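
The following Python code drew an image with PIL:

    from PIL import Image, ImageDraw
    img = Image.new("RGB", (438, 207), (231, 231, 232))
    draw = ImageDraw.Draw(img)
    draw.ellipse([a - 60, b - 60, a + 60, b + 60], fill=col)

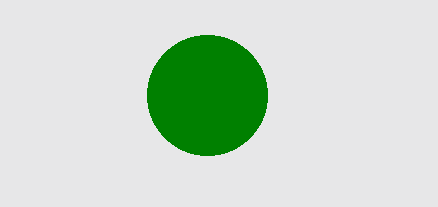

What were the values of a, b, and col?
a = 207
b = 95
col = 'green'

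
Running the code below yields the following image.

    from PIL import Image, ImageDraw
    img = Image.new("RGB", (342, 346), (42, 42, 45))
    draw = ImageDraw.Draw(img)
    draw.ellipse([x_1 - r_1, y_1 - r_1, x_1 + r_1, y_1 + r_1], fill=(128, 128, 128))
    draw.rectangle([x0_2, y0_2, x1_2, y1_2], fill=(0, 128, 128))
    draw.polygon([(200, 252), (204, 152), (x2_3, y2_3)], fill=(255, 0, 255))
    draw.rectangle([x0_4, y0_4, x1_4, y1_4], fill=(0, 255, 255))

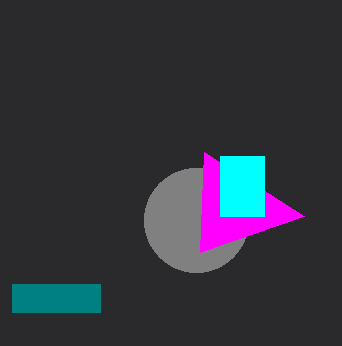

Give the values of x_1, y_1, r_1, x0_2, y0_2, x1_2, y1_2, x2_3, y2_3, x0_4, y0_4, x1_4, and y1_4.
x_1 = 196, y_1 = 220, r_1 = 52, x0_2 = 12, y0_2 = 284, x1_2 = 100, y1_2 = 312, x2_3 = 304, y2_3 = 216, x0_4 = 220, y0_4 = 156, x1_4 = 264, y1_4 = 216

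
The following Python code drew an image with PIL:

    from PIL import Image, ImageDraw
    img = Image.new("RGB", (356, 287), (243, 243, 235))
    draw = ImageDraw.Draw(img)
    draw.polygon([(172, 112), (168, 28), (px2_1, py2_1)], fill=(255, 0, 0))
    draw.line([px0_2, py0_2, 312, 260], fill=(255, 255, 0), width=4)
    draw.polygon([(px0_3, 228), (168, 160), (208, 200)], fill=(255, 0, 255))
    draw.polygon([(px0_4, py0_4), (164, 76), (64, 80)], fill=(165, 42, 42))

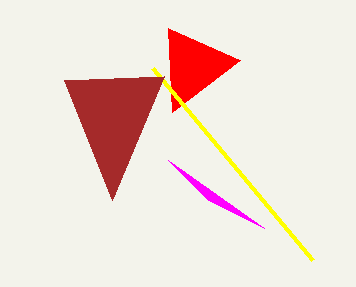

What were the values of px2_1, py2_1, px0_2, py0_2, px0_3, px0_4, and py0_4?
px2_1 = 240, py2_1 = 60, px0_2 = 152, py0_2 = 68, px0_3 = 264, px0_4 = 112, py0_4 = 200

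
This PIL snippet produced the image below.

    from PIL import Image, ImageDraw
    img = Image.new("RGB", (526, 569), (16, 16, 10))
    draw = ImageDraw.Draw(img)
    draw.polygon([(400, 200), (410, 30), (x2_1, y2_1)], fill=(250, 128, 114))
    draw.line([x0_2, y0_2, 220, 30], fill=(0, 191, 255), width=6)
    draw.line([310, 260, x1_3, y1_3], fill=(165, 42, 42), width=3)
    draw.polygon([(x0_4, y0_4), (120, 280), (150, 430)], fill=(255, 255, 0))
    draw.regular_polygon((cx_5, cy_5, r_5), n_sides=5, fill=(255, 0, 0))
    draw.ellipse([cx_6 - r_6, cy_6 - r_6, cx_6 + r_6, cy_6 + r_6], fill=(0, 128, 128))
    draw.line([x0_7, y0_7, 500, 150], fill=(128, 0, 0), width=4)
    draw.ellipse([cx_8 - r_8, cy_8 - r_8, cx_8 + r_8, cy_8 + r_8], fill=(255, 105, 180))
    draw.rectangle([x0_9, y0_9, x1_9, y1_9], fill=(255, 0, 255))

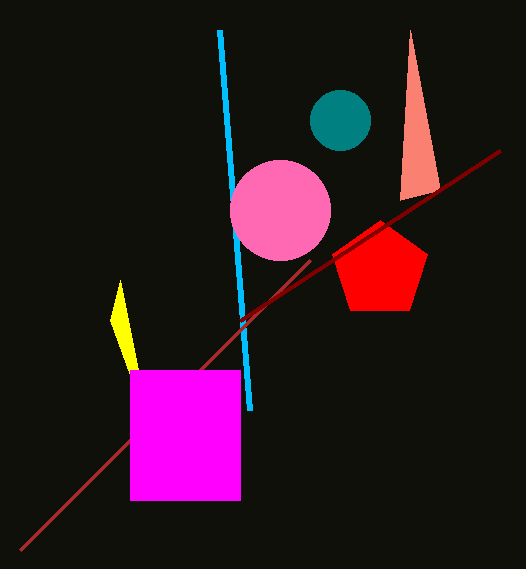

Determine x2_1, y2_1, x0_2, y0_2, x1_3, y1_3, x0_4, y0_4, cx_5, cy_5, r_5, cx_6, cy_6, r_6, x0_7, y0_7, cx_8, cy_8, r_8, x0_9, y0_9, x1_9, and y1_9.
x2_1 = 440, y2_1 = 190, x0_2 = 250, y0_2 = 410, x1_3 = 20, y1_3 = 550, x0_4 = 110, y0_4 = 320, cx_5 = 380, cy_5 = 270, r_5 = 50, cx_6 = 340, cy_6 = 120, r_6 = 30, x0_7 = 240, y0_7 = 320, cx_8 = 280, cy_8 = 210, r_8 = 50, x0_9 = 130, y0_9 = 370, x1_9 = 240, y1_9 = 500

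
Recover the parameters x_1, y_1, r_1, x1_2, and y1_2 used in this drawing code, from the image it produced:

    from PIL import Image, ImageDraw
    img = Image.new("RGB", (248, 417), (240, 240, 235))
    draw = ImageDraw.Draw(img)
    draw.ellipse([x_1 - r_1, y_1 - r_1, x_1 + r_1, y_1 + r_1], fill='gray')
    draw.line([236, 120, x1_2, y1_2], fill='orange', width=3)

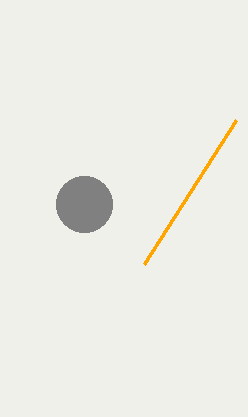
x_1 = 84, y_1 = 204, r_1 = 28, x1_2 = 144, y1_2 = 264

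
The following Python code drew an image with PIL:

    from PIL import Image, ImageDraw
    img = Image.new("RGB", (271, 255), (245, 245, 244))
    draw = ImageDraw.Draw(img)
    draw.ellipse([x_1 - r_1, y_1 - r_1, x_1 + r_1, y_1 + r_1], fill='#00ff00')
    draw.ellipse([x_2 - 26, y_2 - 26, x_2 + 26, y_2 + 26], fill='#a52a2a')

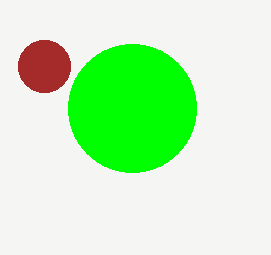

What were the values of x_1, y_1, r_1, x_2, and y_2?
x_1 = 132; y_1 = 108; r_1 = 64; x_2 = 44; y_2 = 66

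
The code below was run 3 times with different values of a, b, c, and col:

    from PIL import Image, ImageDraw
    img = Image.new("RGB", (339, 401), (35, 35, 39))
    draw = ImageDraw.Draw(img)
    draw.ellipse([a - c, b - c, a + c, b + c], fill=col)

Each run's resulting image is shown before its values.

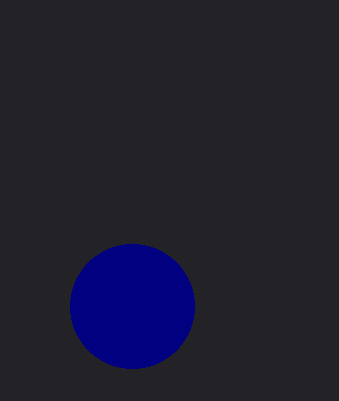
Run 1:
a = 132, b = 306, c = 62, col = 'navy'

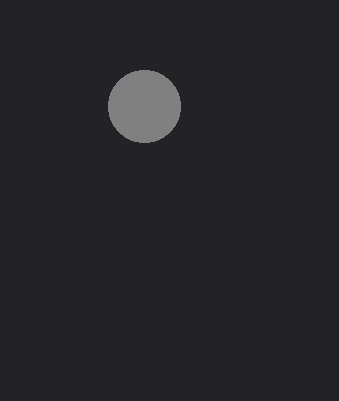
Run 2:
a = 144; b = 106; c = 36; col = 'gray'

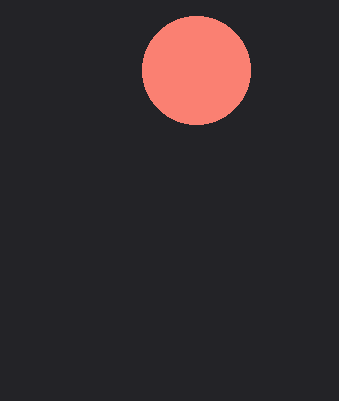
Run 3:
a = 196, b = 70, c = 54, col = 'salmon'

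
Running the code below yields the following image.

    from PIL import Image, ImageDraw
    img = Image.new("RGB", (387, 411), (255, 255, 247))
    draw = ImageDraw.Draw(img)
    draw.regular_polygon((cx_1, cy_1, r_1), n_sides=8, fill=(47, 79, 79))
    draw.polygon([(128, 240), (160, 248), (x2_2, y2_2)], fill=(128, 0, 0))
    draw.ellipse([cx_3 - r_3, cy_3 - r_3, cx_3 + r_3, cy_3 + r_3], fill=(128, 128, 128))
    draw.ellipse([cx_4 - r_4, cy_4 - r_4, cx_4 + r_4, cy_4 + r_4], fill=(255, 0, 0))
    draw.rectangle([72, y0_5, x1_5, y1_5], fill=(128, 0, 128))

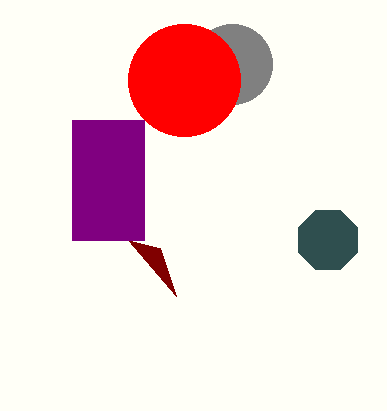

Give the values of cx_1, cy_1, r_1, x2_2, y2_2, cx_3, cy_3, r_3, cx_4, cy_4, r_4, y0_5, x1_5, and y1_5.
cx_1 = 328
cy_1 = 240
r_1 = 32
x2_2 = 176
y2_2 = 296
cx_3 = 232
cy_3 = 64
r_3 = 40
cx_4 = 184
cy_4 = 80
r_4 = 56
y0_5 = 120
x1_5 = 144
y1_5 = 240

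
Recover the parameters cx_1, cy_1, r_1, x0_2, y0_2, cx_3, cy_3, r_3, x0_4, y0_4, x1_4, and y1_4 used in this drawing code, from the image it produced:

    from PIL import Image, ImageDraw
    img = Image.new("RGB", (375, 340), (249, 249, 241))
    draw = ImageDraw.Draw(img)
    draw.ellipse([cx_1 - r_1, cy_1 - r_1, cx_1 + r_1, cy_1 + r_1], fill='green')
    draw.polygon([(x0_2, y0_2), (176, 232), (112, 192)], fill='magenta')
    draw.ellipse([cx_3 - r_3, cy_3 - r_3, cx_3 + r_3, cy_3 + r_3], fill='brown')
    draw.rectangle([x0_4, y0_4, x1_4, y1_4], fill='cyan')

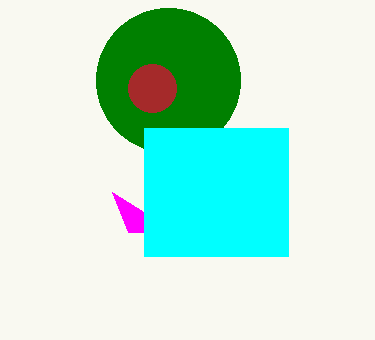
cx_1 = 168; cy_1 = 80; r_1 = 72; x0_2 = 128; y0_2 = 232; cx_3 = 152; cy_3 = 88; r_3 = 24; x0_4 = 144; y0_4 = 128; x1_4 = 288; y1_4 = 256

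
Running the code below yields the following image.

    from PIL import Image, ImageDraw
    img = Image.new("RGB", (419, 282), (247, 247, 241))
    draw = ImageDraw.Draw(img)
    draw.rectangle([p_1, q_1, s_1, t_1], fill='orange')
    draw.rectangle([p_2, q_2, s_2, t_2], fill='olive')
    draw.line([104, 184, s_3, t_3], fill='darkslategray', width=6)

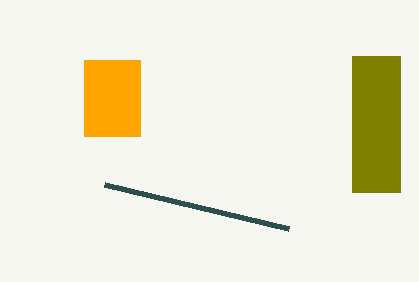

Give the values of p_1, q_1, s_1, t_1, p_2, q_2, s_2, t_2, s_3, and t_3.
p_1 = 84; q_1 = 60; s_1 = 140; t_1 = 136; p_2 = 352; q_2 = 56; s_2 = 400; t_2 = 192; s_3 = 288; t_3 = 228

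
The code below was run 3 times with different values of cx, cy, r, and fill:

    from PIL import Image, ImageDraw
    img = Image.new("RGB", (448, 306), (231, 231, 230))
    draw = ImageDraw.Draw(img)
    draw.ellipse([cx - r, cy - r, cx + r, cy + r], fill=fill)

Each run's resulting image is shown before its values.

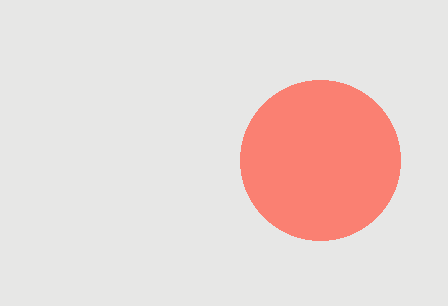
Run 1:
cx = 320, cy = 160, r = 80, fill = 'salmon'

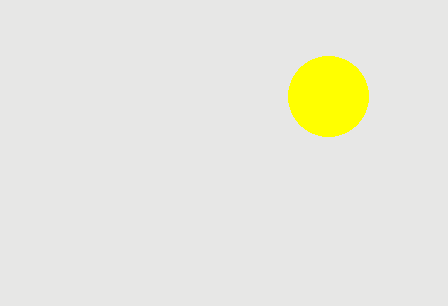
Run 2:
cx = 328
cy = 96
r = 40
fill = 'yellow'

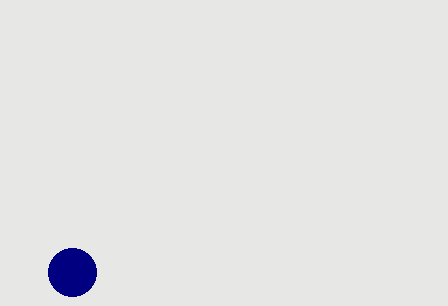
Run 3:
cx = 72; cy = 272; r = 24; fill = 'navy'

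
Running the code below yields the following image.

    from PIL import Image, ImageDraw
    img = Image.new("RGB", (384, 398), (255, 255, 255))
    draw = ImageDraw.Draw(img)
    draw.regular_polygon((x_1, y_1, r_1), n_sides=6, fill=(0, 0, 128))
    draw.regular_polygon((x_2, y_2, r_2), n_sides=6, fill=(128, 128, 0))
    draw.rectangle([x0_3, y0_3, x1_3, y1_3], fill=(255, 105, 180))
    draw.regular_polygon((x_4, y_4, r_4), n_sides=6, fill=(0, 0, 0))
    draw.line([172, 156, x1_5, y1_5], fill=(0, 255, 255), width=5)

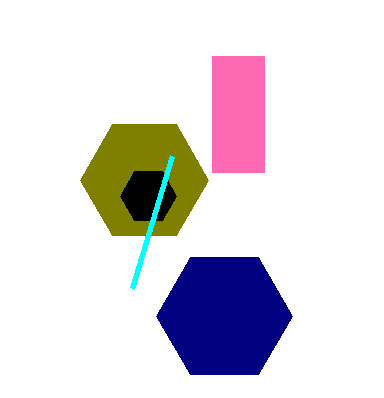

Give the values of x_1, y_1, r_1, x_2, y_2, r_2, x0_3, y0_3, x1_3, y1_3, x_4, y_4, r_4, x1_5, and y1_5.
x_1 = 224; y_1 = 316; r_1 = 68; x_2 = 144; y_2 = 180; r_2 = 64; x0_3 = 212; y0_3 = 56; x1_3 = 264; y1_3 = 172; x_4 = 148; y_4 = 196; r_4 = 28; x1_5 = 132; y1_5 = 288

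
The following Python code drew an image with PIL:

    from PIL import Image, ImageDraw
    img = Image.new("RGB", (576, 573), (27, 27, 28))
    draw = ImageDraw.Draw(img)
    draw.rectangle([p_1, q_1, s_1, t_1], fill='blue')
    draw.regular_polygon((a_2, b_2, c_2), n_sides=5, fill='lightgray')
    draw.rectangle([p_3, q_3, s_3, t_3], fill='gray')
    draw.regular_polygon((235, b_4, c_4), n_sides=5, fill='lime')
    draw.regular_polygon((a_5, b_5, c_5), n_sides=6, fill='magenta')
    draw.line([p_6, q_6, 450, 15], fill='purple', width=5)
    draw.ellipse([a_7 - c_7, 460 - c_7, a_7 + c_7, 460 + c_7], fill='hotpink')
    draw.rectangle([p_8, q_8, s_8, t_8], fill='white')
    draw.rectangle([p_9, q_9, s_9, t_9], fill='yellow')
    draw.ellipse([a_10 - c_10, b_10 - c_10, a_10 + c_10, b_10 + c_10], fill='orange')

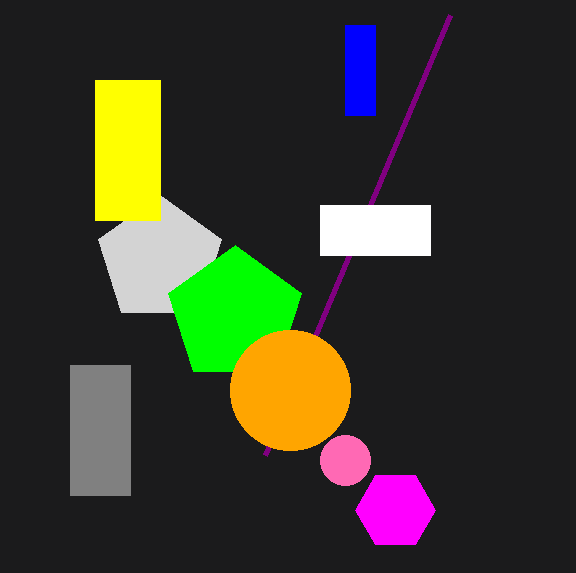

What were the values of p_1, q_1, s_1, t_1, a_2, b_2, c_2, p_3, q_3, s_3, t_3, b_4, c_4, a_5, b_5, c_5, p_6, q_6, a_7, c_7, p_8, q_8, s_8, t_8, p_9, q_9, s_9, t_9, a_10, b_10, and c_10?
p_1 = 345; q_1 = 25; s_1 = 375; t_1 = 115; a_2 = 160; b_2 = 260; c_2 = 65; p_3 = 70; q_3 = 365; s_3 = 130; t_3 = 495; b_4 = 315; c_4 = 70; a_5 = 395; b_5 = 510; c_5 = 40; p_6 = 265; q_6 = 455; a_7 = 345; c_7 = 25; p_8 = 320; q_8 = 205; s_8 = 430; t_8 = 255; p_9 = 95; q_9 = 80; s_9 = 160; t_9 = 220; a_10 = 290; b_10 = 390; c_10 = 60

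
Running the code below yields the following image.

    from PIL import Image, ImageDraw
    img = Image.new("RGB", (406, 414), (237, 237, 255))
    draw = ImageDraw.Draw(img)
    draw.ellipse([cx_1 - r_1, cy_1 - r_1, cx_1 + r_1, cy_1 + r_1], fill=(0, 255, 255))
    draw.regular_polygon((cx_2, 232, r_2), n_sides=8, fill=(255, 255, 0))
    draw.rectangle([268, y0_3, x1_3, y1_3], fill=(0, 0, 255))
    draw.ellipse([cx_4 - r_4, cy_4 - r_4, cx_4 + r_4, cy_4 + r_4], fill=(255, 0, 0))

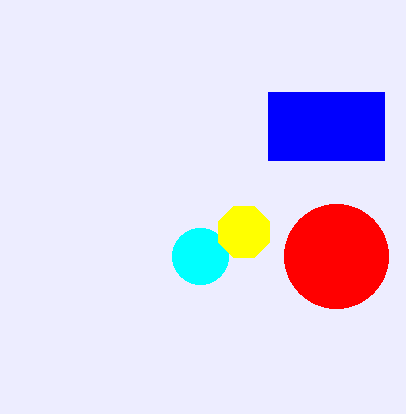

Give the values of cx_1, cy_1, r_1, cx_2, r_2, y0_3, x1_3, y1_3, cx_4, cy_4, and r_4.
cx_1 = 200
cy_1 = 256
r_1 = 28
cx_2 = 244
r_2 = 28
y0_3 = 92
x1_3 = 384
y1_3 = 160
cx_4 = 336
cy_4 = 256
r_4 = 52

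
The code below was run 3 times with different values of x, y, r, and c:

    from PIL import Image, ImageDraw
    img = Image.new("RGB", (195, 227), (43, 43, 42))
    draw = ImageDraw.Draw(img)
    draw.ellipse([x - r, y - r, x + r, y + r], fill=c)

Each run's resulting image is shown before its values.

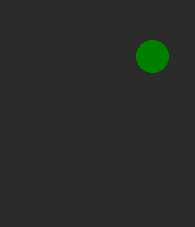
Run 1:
x = 152, y = 56, r = 16, c = 'green'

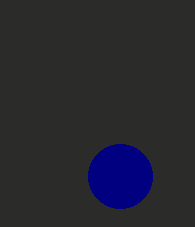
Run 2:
x = 120, y = 176, r = 32, c = 'navy'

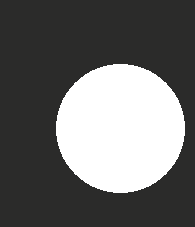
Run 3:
x = 120; y = 128; r = 64; c = 'white'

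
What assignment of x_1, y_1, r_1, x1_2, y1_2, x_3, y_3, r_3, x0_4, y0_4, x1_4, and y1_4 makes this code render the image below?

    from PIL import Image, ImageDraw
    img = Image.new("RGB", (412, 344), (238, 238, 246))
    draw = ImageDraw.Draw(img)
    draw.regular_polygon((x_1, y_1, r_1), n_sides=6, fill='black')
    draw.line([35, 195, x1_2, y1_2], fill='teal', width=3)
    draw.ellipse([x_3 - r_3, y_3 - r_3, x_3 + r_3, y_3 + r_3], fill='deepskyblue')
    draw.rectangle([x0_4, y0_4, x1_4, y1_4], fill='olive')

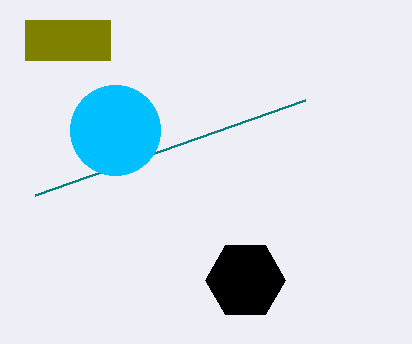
x_1 = 245
y_1 = 280
r_1 = 40
x1_2 = 305
y1_2 = 100
x_3 = 115
y_3 = 130
r_3 = 45
x0_4 = 25
y0_4 = 20
x1_4 = 110
y1_4 = 60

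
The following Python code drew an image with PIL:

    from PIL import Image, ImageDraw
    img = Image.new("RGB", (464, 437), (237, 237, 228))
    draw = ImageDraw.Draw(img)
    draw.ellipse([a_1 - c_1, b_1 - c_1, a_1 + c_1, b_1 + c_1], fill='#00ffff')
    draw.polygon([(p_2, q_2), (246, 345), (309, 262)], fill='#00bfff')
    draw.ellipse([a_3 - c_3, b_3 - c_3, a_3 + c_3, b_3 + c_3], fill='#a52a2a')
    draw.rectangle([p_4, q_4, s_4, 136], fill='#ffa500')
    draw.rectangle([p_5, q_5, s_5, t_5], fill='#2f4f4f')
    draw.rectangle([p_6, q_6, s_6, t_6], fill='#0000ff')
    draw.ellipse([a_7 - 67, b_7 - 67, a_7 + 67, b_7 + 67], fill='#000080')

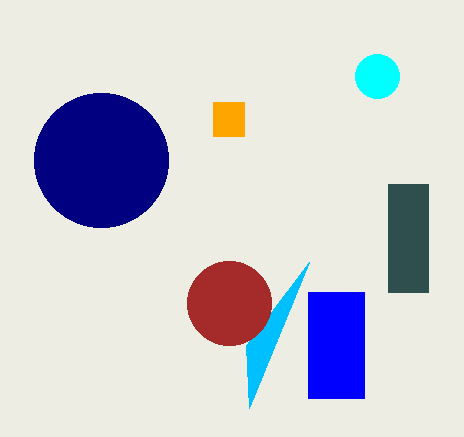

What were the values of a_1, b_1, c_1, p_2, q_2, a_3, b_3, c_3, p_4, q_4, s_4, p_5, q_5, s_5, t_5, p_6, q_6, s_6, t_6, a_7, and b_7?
a_1 = 377, b_1 = 76, c_1 = 22, p_2 = 249, q_2 = 408, a_3 = 229, b_3 = 303, c_3 = 42, p_4 = 213, q_4 = 102, s_4 = 244, p_5 = 388, q_5 = 184, s_5 = 428, t_5 = 292, p_6 = 308, q_6 = 292, s_6 = 364, t_6 = 398, a_7 = 101, b_7 = 160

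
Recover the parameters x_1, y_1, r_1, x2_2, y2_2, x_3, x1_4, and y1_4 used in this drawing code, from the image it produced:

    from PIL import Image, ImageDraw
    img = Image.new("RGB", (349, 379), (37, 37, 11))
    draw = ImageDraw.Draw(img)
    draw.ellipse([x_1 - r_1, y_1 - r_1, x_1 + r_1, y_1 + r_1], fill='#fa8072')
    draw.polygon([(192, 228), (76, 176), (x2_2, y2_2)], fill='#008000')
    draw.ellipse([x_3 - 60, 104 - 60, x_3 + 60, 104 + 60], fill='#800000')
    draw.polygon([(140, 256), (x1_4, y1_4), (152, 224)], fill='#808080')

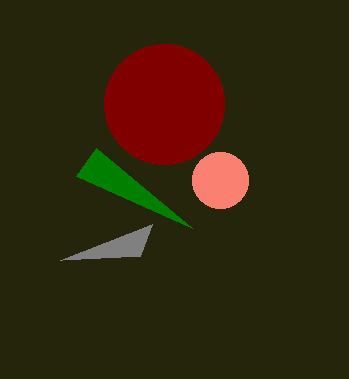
x_1 = 220
y_1 = 180
r_1 = 28
x2_2 = 96
y2_2 = 148
x_3 = 164
x1_4 = 60
y1_4 = 260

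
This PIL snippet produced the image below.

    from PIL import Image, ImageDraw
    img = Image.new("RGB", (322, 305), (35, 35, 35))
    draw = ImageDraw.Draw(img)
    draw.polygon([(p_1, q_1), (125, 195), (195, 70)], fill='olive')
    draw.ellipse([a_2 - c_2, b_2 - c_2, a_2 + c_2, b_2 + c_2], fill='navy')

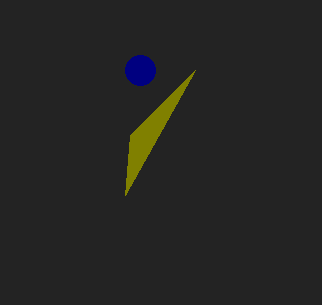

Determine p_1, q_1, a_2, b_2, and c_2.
p_1 = 130; q_1 = 135; a_2 = 140; b_2 = 70; c_2 = 15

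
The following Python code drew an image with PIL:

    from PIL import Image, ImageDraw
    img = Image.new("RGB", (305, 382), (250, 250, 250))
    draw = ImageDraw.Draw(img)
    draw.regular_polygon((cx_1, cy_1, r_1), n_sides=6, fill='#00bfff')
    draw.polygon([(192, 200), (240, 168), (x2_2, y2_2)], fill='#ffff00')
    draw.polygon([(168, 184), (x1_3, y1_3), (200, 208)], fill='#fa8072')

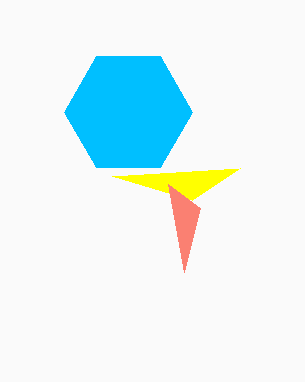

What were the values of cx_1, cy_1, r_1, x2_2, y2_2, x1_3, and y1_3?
cx_1 = 128, cy_1 = 112, r_1 = 64, x2_2 = 112, y2_2 = 176, x1_3 = 184, y1_3 = 272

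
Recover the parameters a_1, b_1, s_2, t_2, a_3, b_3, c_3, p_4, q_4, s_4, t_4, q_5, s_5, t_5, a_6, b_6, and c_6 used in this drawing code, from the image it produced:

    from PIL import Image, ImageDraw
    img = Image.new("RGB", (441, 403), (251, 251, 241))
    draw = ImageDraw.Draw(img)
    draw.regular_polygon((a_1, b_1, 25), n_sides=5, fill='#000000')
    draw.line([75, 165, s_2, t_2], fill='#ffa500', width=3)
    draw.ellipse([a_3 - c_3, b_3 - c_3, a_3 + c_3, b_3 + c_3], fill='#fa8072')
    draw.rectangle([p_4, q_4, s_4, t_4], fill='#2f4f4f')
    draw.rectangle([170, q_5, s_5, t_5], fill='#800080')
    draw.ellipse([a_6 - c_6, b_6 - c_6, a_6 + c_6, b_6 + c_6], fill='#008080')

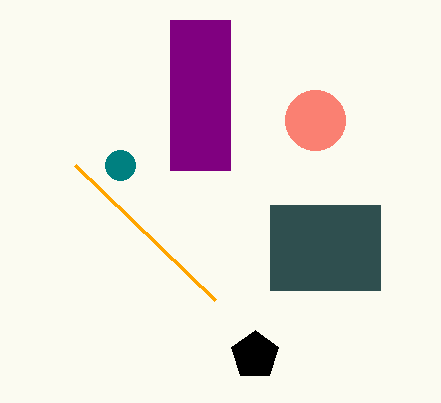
a_1 = 255; b_1 = 355; s_2 = 215; t_2 = 300; a_3 = 315; b_3 = 120; c_3 = 30; p_4 = 270; q_4 = 205; s_4 = 380; t_4 = 290; q_5 = 20; s_5 = 230; t_5 = 170; a_6 = 120; b_6 = 165; c_6 = 15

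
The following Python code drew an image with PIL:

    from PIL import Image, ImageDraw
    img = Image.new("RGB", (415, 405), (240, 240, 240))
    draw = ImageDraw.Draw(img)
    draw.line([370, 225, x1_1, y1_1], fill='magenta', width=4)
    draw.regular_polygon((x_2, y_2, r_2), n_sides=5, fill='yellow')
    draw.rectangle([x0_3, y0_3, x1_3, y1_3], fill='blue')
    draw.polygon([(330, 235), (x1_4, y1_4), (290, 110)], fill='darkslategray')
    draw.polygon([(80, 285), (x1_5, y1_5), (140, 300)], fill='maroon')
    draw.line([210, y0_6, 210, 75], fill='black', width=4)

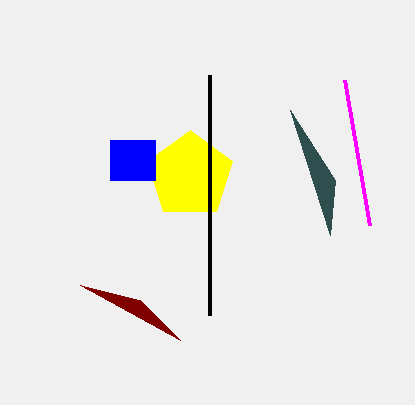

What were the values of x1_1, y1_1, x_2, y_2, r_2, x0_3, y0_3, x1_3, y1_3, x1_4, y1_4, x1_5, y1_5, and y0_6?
x1_1 = 345
y1_1 = 80
x_2 = 190
y_2 = 175
r_2 = 45
x0_3 = 110
y0_3 = 140
x1_3 = 155
y1_3 = 180
x1_4 = 335
y1_4 = 180
x1_5 = 180
y1_5 = 340
y0_6 = 315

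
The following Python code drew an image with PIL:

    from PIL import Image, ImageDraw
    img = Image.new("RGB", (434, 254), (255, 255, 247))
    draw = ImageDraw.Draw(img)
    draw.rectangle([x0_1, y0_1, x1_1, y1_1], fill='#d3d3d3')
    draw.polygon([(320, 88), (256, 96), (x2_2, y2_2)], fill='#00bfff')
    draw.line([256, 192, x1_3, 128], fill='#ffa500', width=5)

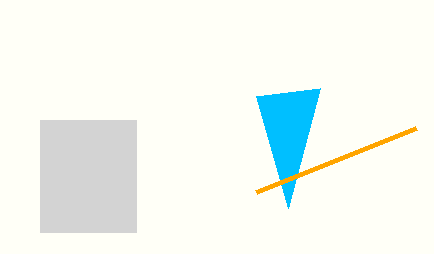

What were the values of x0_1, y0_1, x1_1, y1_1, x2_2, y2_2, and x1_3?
x0_1 = 40
y0_1 = 120
x1_1 = 136
y1_1 = 232
x2_2 = 288
y2_2 = 208
x1_3 = 416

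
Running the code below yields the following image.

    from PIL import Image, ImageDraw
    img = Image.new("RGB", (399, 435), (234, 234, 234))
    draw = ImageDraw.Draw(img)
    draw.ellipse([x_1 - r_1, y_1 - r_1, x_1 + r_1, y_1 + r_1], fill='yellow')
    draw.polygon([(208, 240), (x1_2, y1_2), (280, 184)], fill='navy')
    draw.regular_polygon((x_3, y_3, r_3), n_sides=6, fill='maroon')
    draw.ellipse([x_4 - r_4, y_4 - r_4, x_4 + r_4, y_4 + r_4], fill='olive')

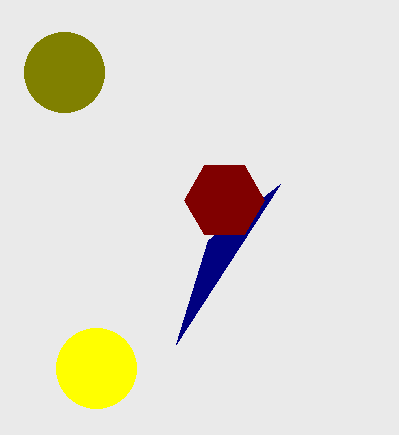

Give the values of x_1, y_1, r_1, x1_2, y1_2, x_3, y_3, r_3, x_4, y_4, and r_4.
x_1 = 96, y_1 = 368, r_1 = 40, x1_2 = 176, y1_2 = 344, x_3 = 224, y_3 = 200, r_3 = 40, x_4 = 64, y_4 = 72, r_4 = 40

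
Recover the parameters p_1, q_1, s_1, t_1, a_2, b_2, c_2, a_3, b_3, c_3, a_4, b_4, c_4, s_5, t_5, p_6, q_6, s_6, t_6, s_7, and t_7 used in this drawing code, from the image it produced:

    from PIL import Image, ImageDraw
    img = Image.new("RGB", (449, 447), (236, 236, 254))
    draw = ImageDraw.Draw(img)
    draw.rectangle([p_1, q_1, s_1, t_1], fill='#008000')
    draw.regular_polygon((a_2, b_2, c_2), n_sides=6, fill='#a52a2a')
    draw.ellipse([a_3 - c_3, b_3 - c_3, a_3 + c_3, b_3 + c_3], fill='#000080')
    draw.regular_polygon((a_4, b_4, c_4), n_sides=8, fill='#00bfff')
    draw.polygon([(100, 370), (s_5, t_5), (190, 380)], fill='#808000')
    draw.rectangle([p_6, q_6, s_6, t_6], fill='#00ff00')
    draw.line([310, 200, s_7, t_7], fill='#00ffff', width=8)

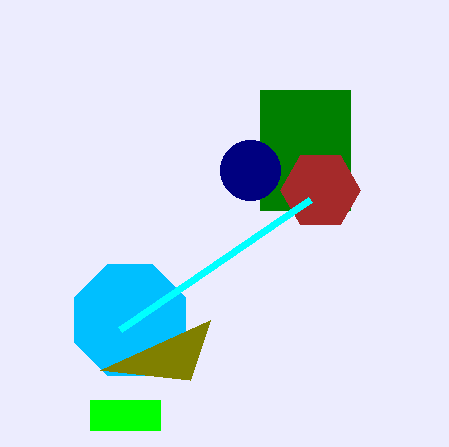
p_1 = 260; q_1 = 90; s_1 = 350; t_1 = 210; a_2 = 320; b_2 = 190; c_2 = 40; a_3 = 250; b_3 = 170; c_3 = 30; a_4 = 130; b_4 = 320; c_4 = 60; s_5 = 210; t_5 = 320; p_6 = 90; q_6 = 400; s_6 = 160; t_6 = 430; s_7 = 120; t_7 = 330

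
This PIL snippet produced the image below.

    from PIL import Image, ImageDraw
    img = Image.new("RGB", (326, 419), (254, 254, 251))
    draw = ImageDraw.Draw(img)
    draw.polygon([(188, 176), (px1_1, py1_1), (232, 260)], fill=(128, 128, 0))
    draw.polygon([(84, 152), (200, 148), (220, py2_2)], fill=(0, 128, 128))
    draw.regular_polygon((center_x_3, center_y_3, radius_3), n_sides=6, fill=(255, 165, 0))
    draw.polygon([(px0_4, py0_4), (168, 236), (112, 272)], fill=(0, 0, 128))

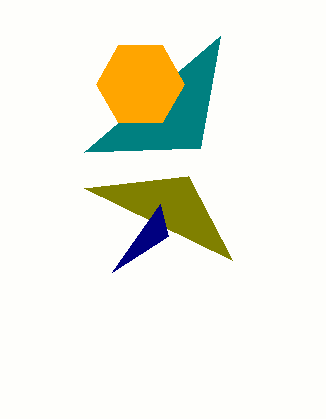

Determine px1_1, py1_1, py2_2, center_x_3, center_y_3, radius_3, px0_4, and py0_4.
px1_1 = 84; py1_1 = 188; py2_2 = 36; center_x_3 = 140; center_y_3 = 84; radius_3 = 44; px0_4 = 160; py0_4 = 204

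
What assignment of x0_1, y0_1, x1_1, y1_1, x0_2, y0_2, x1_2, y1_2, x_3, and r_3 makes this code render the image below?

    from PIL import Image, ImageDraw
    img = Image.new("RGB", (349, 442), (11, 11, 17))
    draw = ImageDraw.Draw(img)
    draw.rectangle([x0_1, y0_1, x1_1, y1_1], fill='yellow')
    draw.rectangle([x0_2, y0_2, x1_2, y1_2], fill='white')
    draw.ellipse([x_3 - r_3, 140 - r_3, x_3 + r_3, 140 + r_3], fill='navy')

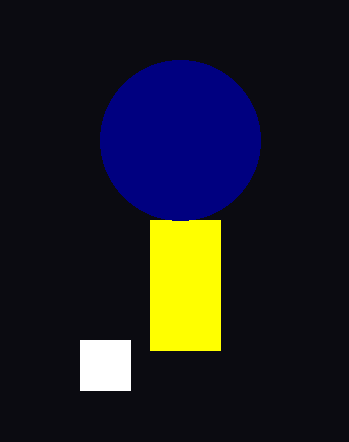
x0_1 = 150
y0_1 = 220
x1_1 = 220
y1_1 = 350
x0_2 = 80
y0_2 = 340
x1_2 = 130
y1_2 = 390
x_3 = 180
r_3 = 80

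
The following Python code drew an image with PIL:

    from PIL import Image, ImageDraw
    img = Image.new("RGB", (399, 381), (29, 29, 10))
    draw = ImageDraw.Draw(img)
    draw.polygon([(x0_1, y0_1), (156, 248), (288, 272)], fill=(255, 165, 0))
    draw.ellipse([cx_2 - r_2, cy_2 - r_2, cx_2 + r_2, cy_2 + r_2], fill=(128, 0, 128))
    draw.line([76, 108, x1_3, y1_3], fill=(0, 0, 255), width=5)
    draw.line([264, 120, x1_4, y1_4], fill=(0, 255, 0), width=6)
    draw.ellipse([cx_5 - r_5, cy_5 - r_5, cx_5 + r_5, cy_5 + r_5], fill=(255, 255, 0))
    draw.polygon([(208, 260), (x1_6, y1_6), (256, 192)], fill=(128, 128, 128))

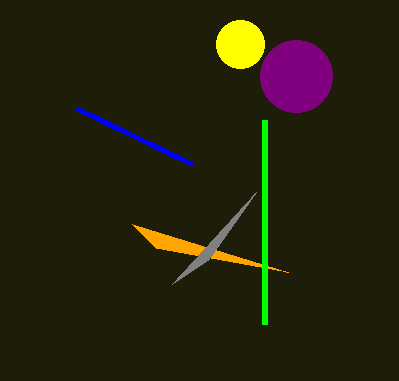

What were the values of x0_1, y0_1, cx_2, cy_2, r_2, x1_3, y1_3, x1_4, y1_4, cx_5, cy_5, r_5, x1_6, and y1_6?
x0_1 = 132, y0_1 = 224, cx_2 = 296, cy_2 = 76, r_2 = 36, x1_3 = 192, y1_3 = 164, x1_4 = 264, y1_4 = 324, cx_5 = 240, cy_5 = 44, r_5 = 24, x1_6 = 172, y1_6 = 284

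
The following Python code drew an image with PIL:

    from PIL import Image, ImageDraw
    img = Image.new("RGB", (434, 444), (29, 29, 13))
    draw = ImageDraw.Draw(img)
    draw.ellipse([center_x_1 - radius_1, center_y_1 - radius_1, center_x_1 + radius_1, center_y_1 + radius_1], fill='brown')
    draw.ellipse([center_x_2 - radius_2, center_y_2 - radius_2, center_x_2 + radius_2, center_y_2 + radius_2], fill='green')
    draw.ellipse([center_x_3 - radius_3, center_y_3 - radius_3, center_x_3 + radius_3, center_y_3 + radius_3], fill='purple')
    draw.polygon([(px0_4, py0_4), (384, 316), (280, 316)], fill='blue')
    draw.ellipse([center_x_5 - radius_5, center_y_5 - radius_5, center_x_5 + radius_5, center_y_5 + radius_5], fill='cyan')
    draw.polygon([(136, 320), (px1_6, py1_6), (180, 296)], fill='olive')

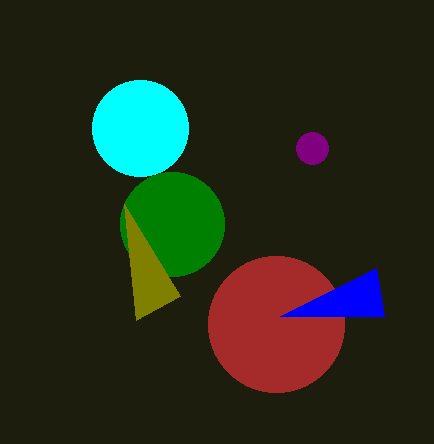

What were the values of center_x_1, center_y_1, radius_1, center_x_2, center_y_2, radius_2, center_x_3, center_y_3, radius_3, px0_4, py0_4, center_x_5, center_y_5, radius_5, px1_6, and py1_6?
center_x_1 = 276, center_y_1 = 324, radius_1 = 68, center_x_2 = 172, center_y_2 = 224, radius_2 = 52, center_x_3 = 312, center_y_3 = 148, radius_3 = 16, px0_4 = 376, py0_4 = 268, center_x_5 = 140, center_y_5 = 128, radius_5 = 48, px1_6 = 124, py1_6 = 204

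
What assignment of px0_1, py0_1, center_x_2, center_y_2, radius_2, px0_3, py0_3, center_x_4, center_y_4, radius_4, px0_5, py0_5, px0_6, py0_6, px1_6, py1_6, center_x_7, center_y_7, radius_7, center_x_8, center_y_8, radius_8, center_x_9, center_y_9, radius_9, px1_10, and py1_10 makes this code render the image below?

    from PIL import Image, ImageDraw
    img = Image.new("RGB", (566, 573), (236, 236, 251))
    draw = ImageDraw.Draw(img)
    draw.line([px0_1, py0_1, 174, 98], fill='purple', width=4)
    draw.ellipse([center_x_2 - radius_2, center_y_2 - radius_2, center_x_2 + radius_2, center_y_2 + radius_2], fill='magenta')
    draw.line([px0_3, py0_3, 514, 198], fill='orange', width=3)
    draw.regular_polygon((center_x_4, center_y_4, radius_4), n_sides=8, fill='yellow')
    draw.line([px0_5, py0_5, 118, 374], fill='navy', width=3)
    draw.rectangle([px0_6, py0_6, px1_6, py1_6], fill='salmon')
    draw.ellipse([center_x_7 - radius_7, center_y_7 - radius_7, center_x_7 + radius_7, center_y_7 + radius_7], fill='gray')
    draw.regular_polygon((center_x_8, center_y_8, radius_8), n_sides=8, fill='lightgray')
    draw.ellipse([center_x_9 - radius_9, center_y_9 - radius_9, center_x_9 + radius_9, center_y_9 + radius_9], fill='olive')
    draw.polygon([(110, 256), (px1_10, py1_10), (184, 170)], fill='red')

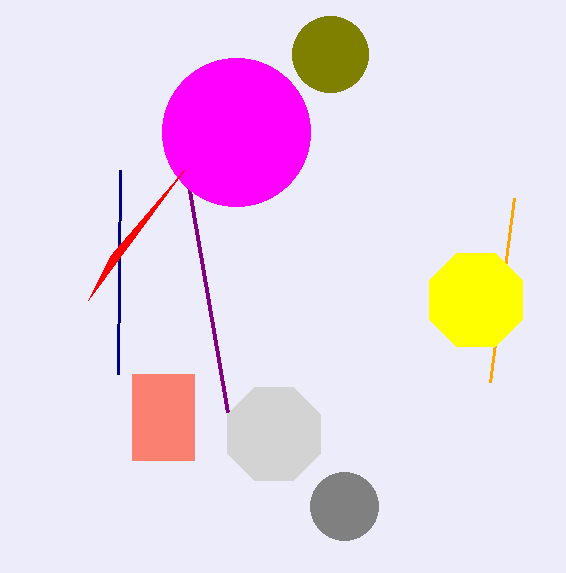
px0_1 = 228, py0_1 = 412, center_x_2 = 236, center_y_2 = 132, radius_2 = 74, px0_3 = 490, py0_3 = 382, center_x_4 = 476, center_y_4 = 300, radius_4 = 50, px0_5 = 120, py0_5 = 170, px0_6 = 132, py0_6 = 374, px1_6 = 194, py1_6 = 460, center_x_7 = 344, center_y_7 = 506, radius_7 = 34, center_x_8 = 274, center_y_8 = 434, radius_8 = 50, center_x_9 = 330, center_y_9 = 54, radius_9 = 38, px1_10 = 88, py1_10 = 300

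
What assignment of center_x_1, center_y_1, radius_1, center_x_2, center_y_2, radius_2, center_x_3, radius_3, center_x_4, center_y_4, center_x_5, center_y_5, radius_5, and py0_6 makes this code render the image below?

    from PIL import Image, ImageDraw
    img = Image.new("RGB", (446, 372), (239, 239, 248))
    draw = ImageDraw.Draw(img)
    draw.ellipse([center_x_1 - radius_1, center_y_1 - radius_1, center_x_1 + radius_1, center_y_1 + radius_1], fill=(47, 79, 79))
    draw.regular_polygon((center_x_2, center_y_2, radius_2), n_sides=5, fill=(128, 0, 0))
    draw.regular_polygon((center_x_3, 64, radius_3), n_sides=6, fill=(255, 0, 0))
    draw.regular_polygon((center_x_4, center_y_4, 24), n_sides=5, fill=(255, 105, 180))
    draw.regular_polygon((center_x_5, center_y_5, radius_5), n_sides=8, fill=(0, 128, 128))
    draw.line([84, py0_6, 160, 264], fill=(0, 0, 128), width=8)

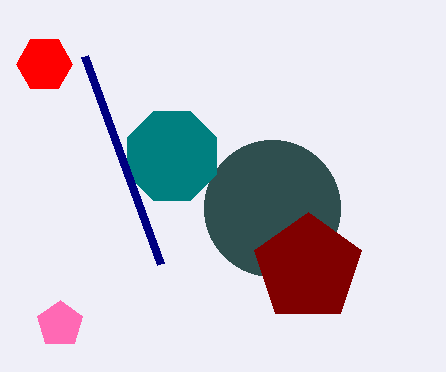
center_x_1 = 272, center_y_1 = 208, radius_1 = 68, center_x_2 = 308, center_y_2 = 268, radius_2 = 56, center_x_3 = 44, radius_3 = 28, center_x_4 = 60, center_y_4 = 324, center_x_5 = 172, center_y_5 = 156, radius_5 = 48, py0_6 = 56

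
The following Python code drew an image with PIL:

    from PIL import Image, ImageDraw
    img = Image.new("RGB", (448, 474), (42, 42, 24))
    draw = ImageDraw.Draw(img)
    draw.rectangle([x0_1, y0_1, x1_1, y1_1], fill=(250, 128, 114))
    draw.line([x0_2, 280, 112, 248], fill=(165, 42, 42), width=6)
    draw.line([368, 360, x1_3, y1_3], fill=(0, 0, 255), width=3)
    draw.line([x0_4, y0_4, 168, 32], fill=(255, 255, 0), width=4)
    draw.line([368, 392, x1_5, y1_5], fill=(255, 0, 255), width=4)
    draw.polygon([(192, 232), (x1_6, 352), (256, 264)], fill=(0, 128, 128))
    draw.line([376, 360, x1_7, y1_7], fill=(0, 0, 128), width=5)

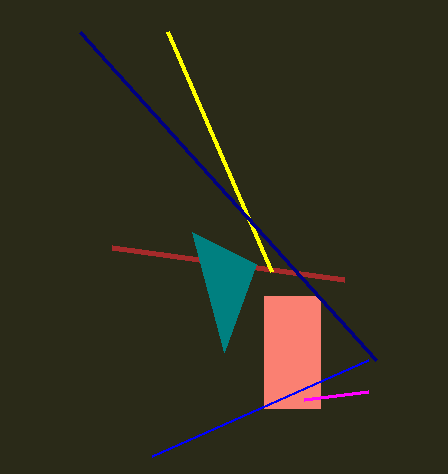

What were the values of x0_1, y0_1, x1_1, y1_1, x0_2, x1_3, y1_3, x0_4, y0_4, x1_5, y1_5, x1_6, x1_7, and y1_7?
x0_1 = 264, y0_1 = 296, x1_1 = 320, y1_1 = 408, x0_2 = 344, x1_3 = 152, y1_3 = 456, x0_4 = 272, y0_4 = 272, x1_5 = 304, y1_5 = 400, x1_6 = 224, x1_7 = 80, y1_7 = 32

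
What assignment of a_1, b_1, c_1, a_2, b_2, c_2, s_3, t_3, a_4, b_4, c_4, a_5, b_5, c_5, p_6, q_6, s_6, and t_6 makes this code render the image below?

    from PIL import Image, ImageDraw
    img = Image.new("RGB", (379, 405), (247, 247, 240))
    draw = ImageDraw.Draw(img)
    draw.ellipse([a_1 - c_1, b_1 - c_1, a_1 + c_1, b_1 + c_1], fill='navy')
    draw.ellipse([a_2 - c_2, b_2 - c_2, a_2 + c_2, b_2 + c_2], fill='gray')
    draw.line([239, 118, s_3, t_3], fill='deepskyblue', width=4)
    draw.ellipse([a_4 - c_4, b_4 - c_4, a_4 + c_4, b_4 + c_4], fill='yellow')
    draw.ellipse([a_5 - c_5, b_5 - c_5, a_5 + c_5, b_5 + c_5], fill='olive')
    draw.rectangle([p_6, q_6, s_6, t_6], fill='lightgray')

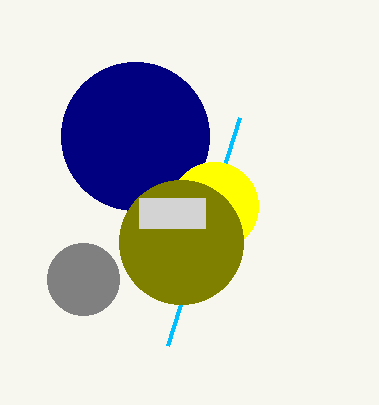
a_1 = 135
b_1 = 136
c_1 = 74
a_2 = 83
b_2 = 279
c_2 = 36
s_3 = 167
t_3 = 346
a_4 = 214
b_4 = 206
c_4 = 44
a_5 = 181
b_5 = 242
c_5 = 62
p_6 = 139
q_6 = 198
s_6 = 205
t_6 = 228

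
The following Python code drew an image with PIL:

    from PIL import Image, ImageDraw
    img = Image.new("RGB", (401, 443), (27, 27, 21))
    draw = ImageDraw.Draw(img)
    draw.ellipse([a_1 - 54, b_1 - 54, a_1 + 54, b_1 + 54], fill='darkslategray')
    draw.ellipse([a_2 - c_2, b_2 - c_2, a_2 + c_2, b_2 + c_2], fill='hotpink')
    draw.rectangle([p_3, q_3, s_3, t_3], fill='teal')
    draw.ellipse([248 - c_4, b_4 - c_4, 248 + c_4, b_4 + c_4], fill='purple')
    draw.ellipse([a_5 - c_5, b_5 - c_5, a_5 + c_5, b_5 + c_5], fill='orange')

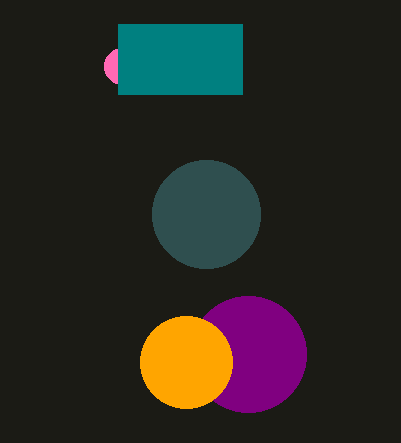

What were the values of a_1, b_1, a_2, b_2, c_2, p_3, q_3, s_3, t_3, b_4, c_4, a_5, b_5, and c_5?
a_1 = 206, b_1 = 214, a_2 = 122, b_2 = 66, c_2 = 18, p_3 = 118, q_3 = 24, s_3 = 242, t_3 = 94, b_4 = 354, c_4 = 58, a_5 = 186, b_5 = 362, c_5 = 46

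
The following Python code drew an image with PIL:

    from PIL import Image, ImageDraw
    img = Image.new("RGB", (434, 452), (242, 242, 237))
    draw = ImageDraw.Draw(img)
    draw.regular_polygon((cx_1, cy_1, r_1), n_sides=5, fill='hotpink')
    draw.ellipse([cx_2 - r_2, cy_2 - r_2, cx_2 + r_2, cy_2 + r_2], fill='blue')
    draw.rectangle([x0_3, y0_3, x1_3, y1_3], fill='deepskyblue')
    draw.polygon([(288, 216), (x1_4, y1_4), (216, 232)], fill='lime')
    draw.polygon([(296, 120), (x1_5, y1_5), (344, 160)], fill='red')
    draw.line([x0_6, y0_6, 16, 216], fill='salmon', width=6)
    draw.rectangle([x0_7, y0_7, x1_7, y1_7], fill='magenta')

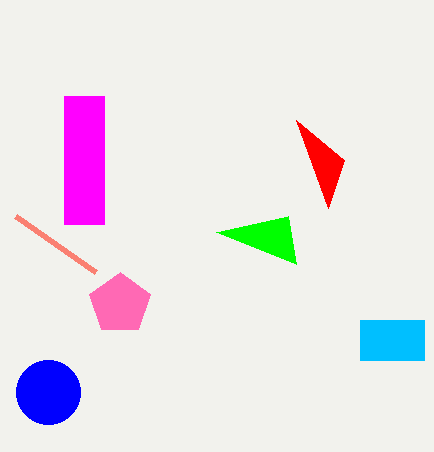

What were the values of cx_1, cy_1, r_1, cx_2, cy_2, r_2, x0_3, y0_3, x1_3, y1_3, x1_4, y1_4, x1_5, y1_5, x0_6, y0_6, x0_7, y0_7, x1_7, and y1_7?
cx_1 = 120; cy_1 = 304; r_1 = 32; cx_2 = 48; cy_2 = 392; r_2 = 32; x0_3 = 360; y0_3 = 320; x1_3 = 424; y1_3 = 360; x1_4 = 296; y1_4 = 264; x1_5 = 328; y1_5 = 208; x0_6 = 96; y0_6 = 272; x0_7 = 64; y0_7 = 96; x1_7 = 104; y1_7 = 224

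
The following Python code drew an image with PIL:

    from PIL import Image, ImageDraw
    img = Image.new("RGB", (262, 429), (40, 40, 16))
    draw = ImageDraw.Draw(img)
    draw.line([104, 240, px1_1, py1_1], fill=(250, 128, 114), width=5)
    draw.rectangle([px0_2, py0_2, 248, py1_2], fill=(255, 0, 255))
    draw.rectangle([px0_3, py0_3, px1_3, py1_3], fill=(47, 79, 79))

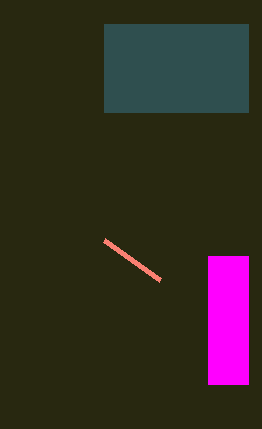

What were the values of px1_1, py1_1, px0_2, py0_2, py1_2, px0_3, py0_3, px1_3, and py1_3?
px1_1 = 160
py1_1 = 280
px0_2 = 208
py0_2 = 256
py1_2 = 384
px0_3 = 104
py0_3 = 24
px1_3 = 248
py1_3 = 112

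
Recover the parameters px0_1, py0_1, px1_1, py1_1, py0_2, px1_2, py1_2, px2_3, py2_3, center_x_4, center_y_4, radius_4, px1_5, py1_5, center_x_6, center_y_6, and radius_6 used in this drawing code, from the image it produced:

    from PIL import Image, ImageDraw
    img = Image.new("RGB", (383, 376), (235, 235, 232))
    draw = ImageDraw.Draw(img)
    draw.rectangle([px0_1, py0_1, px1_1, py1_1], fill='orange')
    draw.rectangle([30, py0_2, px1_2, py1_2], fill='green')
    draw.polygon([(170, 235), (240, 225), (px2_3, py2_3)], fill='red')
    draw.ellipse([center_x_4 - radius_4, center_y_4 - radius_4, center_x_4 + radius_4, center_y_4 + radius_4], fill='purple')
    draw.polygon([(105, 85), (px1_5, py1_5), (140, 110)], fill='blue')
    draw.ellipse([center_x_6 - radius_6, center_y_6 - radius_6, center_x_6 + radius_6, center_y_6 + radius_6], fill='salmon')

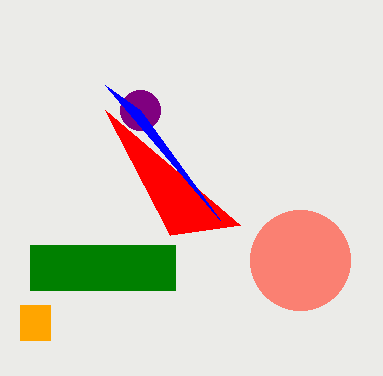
px0_1 = 20
py0_1 = 305
px1_1 = 50
py1_1 = 340
py0_2 = 245
px1_2 = 175
py1_2 = 290
px2_3 = 105
py2_3 = 110
center_x_4 = 140
center_y_4 = 110
radius_4 = 20
px1_5 = 220
py1_5 = 220
center_x_6 = 300
center_y_6 = 260
radius_6 = 50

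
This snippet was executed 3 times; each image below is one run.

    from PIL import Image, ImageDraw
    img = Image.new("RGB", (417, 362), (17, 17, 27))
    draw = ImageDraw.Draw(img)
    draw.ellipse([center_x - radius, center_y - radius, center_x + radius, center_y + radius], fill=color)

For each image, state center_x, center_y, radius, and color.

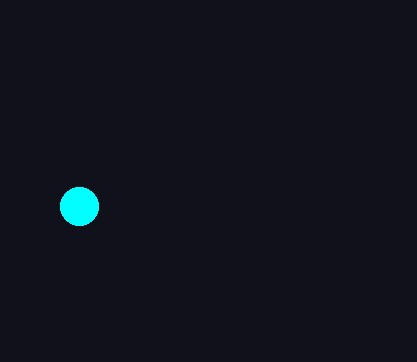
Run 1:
center_x = 79
center_y = 206
radius = 19
color = 'cyan'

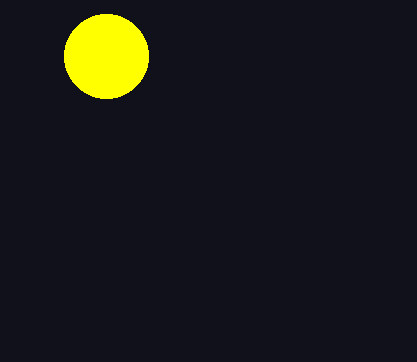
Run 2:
center_x = 106
center_y = 56
radius = 42
color = 'yellow'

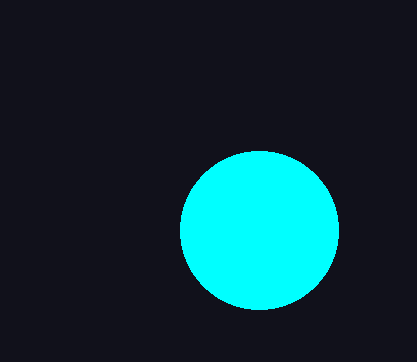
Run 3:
center_x = 259, center_y = 230, radius = 79, color = 'cyan'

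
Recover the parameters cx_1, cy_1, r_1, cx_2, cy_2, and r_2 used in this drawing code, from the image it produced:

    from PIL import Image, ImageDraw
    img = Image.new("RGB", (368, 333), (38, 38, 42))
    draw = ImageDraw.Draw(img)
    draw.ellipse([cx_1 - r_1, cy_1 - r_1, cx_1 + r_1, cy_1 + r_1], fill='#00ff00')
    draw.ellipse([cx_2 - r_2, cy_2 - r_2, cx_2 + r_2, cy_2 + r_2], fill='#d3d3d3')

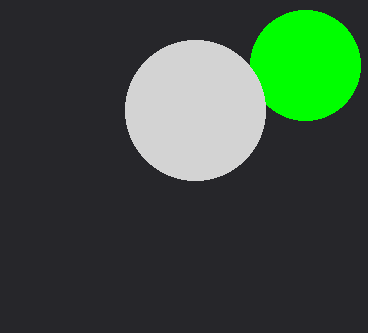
cx_1 = 305; cy_1 = 65; r_1 = 55; cx_2 = 195; cy_2 = 110; r_2 = 70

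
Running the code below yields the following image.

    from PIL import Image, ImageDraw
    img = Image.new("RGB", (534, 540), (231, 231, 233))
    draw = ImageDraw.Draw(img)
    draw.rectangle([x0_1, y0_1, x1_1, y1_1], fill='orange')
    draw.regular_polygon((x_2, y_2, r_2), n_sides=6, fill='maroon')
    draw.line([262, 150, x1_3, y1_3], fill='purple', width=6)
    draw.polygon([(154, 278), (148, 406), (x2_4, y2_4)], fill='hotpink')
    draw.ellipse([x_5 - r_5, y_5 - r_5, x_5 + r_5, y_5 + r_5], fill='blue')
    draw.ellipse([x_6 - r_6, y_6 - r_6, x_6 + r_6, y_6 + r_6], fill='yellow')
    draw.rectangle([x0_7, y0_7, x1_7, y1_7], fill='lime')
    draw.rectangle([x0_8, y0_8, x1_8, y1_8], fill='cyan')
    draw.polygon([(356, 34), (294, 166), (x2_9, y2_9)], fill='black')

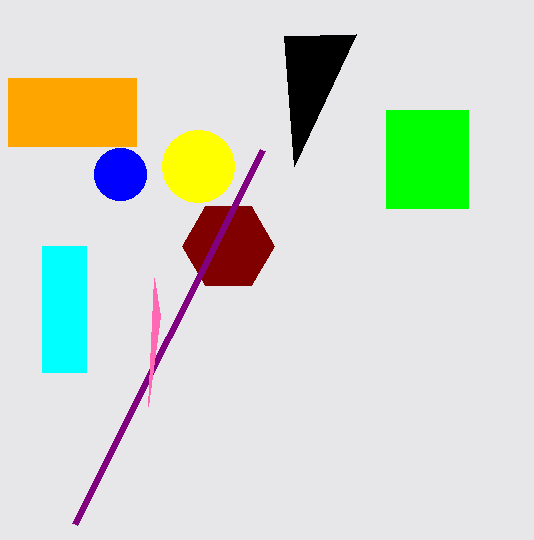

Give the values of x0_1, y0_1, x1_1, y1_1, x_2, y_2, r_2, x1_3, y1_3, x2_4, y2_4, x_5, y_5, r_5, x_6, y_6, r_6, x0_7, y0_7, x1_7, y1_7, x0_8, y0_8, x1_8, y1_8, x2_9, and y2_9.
x0_1 = 8
y0_1 = 78
x1_1 = 136
y1_1 = 146
x_2 = 228
y_2 = 246
r_2 = 46
x1_3 = 74
y1_3 = 524
x2_4 = 160
y2_4 = 316
x_5 = 120
y_5 = 174
r_5 = 26
x_6 = 198
y_6 = 166
r_6 = 36
x0_7 = 386
y0_7 = 110
x1_7 = 468
y1_7 = 208
x0_8 = 42
y0_8 = 246
x1_8 = 86
y1_8 = 372
x2_9 = 284
y2_9 = 36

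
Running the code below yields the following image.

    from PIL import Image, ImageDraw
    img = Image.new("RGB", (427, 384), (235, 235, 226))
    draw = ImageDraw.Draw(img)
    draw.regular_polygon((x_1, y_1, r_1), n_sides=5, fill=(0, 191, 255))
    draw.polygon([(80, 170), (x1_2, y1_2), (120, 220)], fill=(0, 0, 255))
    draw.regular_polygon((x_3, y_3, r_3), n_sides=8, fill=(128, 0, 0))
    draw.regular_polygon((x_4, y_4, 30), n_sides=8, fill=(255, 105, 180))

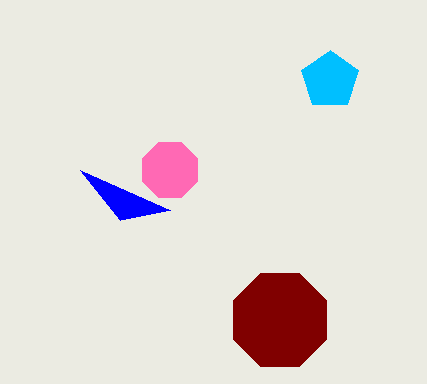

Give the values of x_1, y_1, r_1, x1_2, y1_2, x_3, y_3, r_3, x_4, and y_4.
x_1 = 330
y_1 = 80
r_1 = 30
x1_2 = 170
y1_2 = 210
x_3 = 280
y_3 = 320
r_3 = 50
x_4 = 170
y_4 = 170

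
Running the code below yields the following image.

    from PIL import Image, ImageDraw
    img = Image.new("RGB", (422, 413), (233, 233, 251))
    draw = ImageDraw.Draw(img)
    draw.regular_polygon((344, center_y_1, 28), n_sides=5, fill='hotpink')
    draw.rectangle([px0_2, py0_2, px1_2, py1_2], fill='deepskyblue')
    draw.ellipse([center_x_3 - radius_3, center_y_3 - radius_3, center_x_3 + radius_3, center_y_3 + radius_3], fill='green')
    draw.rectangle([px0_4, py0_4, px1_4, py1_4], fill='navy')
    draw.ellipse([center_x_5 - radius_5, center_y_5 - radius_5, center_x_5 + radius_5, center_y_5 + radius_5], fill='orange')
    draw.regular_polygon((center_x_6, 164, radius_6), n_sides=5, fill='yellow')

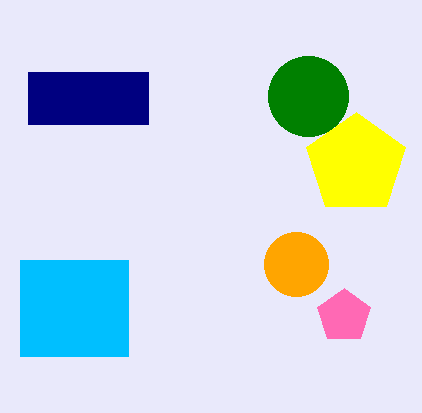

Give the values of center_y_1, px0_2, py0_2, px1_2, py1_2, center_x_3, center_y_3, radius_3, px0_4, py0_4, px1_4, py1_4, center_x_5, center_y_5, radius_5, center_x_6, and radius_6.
center_y_1 = 316, px0_2 = 20, py0_2 = 260, px1_2 = 128, py1_2 = 356, center_x_3 = 308, center_y_3 = 96, radius_3 = 40, px0_4 = 28, py0_4 = 72, px1_4 = 148, py1_4 = 124, center_x_5 = 296, center_y_5 = 264, radius_5 = 32, center_x_6 = 356, radius_6 = 52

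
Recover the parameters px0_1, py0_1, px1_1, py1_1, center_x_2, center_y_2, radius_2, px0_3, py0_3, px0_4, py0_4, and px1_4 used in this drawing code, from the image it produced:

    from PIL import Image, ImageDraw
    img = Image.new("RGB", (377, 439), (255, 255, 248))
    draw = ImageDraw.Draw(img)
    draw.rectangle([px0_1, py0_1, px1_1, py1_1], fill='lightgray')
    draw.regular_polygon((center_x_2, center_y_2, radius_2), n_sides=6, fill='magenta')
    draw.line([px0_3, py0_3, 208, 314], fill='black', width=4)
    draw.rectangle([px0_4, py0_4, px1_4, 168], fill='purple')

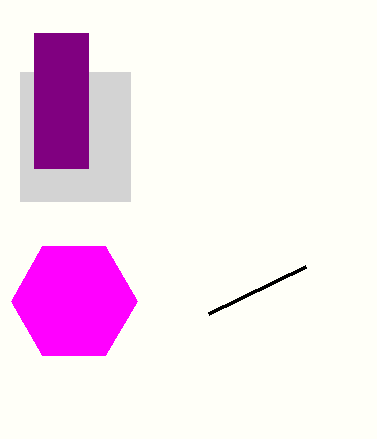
px0_1 = 20, py0_1 = 72, px1_1 = 130, py1_1 = 201, center_x_2 = 74, center_y_2 = 301, radius_2 = 63, px0_3 = 305, py0_3 = 267, px0_4 = 34, py0_4 = 33, px1_4 = 88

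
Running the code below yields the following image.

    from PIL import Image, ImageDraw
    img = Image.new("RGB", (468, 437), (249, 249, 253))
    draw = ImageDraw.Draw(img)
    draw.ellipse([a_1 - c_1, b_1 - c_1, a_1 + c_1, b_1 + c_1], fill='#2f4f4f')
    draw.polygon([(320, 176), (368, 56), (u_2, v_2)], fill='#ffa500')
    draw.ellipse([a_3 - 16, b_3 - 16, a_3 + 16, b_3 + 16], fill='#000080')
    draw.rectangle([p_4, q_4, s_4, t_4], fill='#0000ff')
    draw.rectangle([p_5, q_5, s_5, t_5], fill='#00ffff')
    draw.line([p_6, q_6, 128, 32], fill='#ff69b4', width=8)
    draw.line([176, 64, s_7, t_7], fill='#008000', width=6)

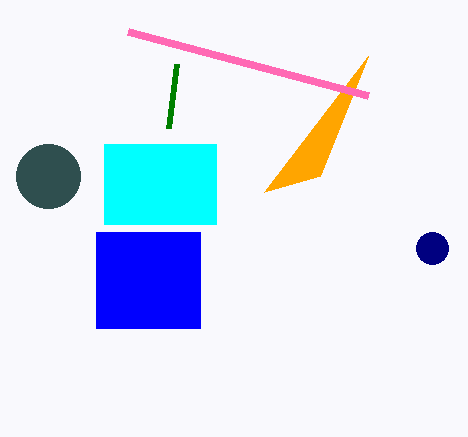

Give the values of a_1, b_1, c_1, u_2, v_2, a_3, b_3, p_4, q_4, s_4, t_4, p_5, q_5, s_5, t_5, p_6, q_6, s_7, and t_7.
a_1 = 48
b_1 = 176
c_1 = 32
u_2 = 264
v_2 = 192
a_3 = 432
b_3 = 248
p_4 = 96
q_4 = 232
s_4 = 200
t_4 = 328
p_5 = 104
q_5 = 144
s_5 = 216
t_5 = 224
p_6 = 368
q_6 = 96
s_7 = 168
t_7 = 128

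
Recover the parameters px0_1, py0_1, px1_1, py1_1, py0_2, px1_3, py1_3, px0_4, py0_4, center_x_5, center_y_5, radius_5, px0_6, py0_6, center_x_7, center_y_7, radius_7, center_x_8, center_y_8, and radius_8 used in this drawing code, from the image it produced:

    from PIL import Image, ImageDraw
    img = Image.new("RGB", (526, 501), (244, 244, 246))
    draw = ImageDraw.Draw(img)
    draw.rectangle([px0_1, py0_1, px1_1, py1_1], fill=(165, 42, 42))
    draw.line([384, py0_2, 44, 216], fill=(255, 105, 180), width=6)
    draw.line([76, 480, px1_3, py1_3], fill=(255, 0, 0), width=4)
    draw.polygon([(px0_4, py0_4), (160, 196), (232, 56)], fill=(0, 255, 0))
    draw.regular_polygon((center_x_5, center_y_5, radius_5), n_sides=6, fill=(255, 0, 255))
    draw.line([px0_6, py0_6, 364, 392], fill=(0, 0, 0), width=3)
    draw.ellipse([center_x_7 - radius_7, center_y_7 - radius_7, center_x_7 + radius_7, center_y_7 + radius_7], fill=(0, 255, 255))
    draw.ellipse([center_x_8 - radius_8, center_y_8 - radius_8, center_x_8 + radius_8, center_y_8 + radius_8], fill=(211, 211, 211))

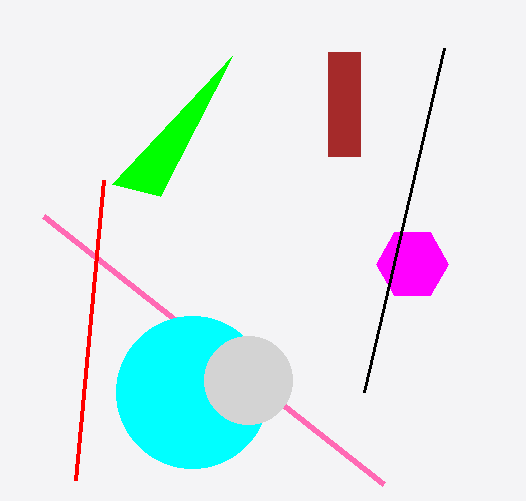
px0_1 = 328
py0_1 = 52
px1_1 = 360
py1_1 = 156
py0_2 = 484
px1_3 = 104
py1_3 = 180
px0_4 = 112
py0_4 = 184
center_x_5 = 412
center_y_5 = 264
radius_5 = 36
px0_6 = 444
py0_6 = 48
center_x_7 = 192
center_y_7 = 392
radius_7 = 76
center_x_8 = 248
center_y_8 = 380
radius_8 = 44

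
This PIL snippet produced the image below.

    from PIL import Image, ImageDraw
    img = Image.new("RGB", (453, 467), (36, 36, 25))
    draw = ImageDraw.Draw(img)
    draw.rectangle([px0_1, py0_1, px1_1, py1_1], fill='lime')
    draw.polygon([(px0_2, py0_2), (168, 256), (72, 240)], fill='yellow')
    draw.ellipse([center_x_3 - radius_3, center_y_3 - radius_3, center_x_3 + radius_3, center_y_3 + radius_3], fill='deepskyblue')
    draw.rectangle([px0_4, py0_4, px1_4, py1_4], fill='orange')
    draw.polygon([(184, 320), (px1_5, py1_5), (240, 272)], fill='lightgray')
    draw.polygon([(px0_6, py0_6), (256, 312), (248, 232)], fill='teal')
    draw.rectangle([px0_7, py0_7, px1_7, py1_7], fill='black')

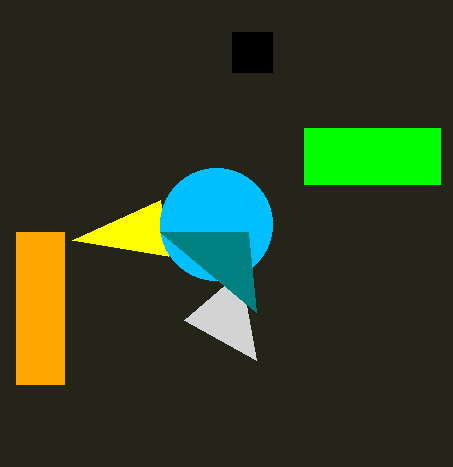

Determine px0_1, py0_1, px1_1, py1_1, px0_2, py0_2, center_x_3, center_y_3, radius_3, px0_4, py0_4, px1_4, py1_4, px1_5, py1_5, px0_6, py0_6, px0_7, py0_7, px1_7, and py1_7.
px0_1 = 304; py0_1 = 128; px1_1 = 440; py1_1 = 184; px0_2 = 160; py0_2 = 200; center_x_3 = 216; center_y_3 = 224; radius_3 = 56; px0_4 = 16; py0_4 = 232; px1_4 = 64; py1_4 = 384; px1_5 = 256; py1_5 = 360; px0_6 = 160; py0_6 = 232; px0_7 = 232; py0_7 = 32; px1_7 = 272; py1_7 = 72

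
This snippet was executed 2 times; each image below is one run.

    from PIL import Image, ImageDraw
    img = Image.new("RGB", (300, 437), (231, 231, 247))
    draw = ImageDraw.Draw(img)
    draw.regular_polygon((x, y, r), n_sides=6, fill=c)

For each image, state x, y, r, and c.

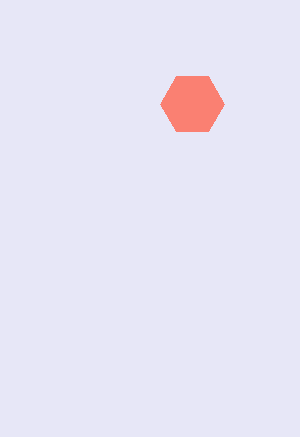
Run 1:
x = 192; y = 104; r = 32; c = 'salmon'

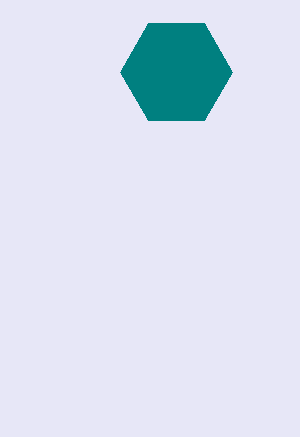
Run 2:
x = 176, y = 72, r = 56, c = 'teal'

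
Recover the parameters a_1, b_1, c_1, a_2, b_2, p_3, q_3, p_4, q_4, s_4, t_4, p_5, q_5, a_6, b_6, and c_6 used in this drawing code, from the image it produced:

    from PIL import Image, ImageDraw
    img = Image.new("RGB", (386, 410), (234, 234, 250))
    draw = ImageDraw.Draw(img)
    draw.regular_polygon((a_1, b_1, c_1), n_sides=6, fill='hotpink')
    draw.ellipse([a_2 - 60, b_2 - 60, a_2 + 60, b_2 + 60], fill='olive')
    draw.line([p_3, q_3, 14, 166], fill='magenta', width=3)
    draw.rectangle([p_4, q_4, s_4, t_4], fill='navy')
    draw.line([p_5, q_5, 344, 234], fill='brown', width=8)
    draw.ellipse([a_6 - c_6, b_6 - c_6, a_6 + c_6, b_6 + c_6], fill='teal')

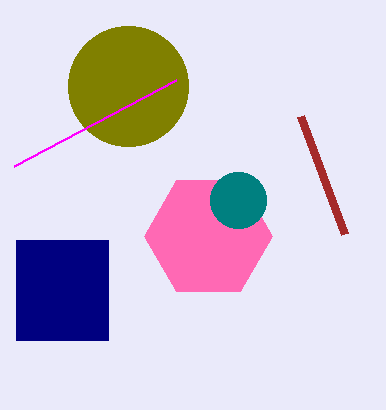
a_1 = 208, b_1 = 236, c_1 = 64, a_2 = 128, b_2 = 86, p_3 = 176, q_3 = 80, p_4 = 16, q_4 = 240, s_4 = 108, t_4 = 340, p_5 = 300, q_5 = 116, a_6 = 238, b_6 = 200, c_6 = 28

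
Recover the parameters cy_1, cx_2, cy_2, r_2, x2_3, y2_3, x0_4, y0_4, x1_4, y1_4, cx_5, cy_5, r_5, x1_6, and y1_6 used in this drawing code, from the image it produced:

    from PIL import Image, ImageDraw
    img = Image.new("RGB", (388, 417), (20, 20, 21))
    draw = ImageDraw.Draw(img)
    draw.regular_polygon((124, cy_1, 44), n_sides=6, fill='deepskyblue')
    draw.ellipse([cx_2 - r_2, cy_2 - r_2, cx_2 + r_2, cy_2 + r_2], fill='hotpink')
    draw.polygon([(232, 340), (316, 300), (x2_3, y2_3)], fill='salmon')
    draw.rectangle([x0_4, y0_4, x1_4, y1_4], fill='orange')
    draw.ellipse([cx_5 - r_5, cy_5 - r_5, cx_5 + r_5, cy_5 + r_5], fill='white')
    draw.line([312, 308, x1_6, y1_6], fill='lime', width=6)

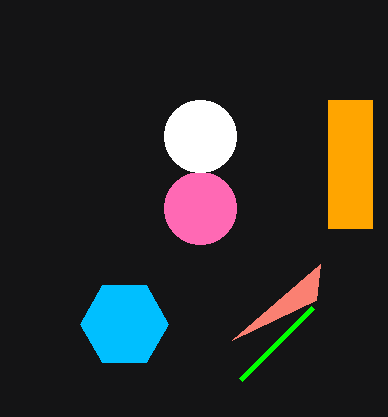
cy_1 = 324, cx_2 = 200, cy_2 = 208, r_2 = 36, x2_3 = 320, y2_3 = 264, x0_4 = 328, y0_4 = 100, x1_4 = 372, y1_4 = 228, cx_5 = 200, cy_5 = 136, r_5 = 36, x1_6 = 240, y1_6 = 380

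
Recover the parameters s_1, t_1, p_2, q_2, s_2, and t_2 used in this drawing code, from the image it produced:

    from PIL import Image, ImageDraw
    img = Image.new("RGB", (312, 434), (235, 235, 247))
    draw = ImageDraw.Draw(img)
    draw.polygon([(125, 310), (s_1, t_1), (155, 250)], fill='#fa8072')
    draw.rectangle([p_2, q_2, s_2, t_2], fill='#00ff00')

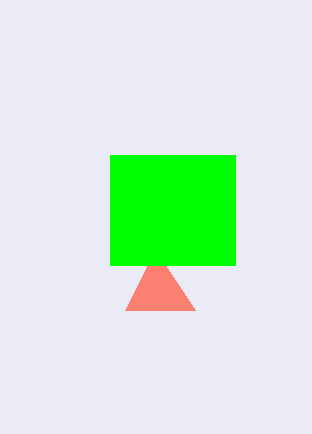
s_1 = 195, t_1 = 310, p_2 = 110, q_2 = 155, s_2 = 235, t_2 = 265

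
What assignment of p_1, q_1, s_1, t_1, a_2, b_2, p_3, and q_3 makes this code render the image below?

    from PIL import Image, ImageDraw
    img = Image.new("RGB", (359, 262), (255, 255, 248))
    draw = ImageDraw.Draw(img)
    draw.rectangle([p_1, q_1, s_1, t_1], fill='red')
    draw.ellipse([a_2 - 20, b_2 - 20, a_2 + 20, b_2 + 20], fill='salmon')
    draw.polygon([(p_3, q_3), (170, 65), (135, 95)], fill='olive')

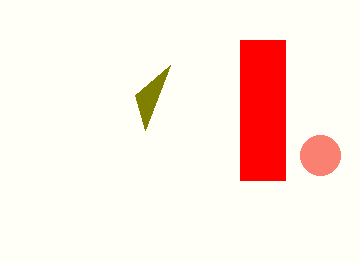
p_1 = 240, q_1 = 40, s_1 = 285, t_1 = 180, a_2 = 320, b_2 = 155, p_3 = 145, q_3 = 130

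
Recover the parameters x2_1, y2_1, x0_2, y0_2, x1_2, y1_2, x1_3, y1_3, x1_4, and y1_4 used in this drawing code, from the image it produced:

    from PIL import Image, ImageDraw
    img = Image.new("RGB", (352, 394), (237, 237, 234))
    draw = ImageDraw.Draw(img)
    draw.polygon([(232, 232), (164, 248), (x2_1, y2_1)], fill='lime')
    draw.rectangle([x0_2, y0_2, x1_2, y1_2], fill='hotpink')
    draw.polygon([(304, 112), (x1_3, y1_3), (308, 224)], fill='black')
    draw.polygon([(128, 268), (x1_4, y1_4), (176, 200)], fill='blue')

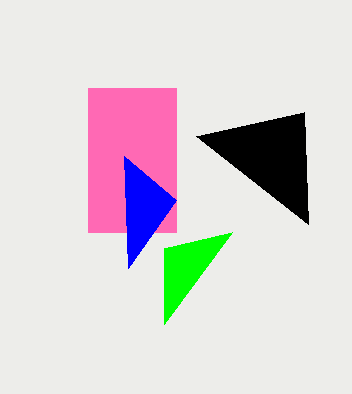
x2_1 = 164; y2_1 = 324; x0_2 = 88; y0_2 = 88; x1_2 = 176; y1_2 = 232; x1_3 = 196; y1_3 = 136; x1_4 = 124; y1_4 = 156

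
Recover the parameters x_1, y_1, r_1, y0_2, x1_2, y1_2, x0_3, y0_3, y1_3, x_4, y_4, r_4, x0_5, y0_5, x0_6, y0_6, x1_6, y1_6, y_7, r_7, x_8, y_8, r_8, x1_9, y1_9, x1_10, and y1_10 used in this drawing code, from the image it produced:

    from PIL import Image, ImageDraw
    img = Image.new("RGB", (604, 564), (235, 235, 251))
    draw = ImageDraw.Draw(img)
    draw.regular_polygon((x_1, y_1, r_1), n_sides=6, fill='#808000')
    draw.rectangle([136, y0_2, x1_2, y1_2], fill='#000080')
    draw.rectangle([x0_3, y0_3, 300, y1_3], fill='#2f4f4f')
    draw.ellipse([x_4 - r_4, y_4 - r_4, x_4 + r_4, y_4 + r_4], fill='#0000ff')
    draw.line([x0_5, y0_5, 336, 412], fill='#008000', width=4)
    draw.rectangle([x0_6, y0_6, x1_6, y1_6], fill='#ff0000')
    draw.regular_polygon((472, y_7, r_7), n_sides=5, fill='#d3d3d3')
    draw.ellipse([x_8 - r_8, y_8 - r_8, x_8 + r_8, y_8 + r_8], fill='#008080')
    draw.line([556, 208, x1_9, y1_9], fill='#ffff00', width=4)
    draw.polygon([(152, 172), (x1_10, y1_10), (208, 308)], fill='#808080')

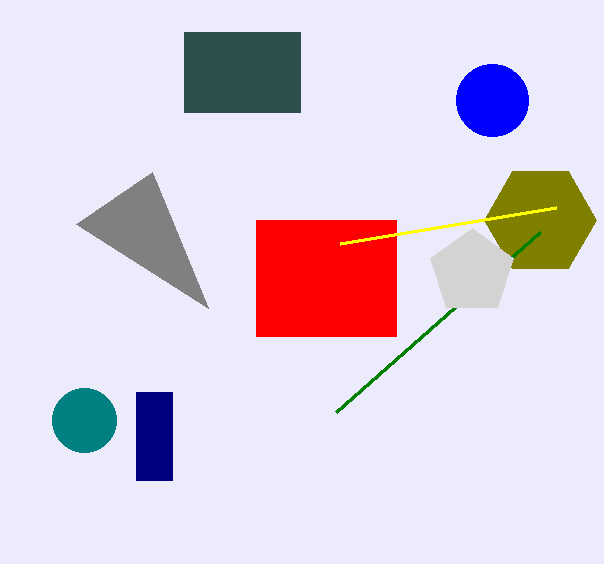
x_1 = 540
y_1 = 220
r_1 = 56
y0_2 = 392
x1_2 = 172
y1_2 = 480
x0_3 = 184
y0_3 = 32
y1_3 = 112
x_4 = 492
y_4 = 100
r_4 = 36
x0_5 = 540
y0_5 = 232
x0_6 = 256
y0_6 = 220
x1_6 = 396
y1_6 = 336
y_7 = 272
r_7 = 44
x_8 = 84
y_8 = 420
r_8 = 32
x1_9 = 340
y1_9 = 244
x1_10 = 76
y1_10 = 224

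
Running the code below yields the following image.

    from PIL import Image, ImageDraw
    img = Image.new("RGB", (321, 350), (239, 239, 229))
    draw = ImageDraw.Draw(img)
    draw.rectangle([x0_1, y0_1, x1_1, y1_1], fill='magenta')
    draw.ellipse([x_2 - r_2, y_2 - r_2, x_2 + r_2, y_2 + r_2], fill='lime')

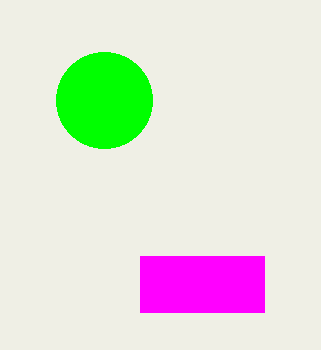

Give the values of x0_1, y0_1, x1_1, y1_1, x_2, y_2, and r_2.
x0_1 = 140
y0_1 = 256
x1_1 = 264
y1_1 = 312
x_2 = 104
y_2 = 100
r_2 = 48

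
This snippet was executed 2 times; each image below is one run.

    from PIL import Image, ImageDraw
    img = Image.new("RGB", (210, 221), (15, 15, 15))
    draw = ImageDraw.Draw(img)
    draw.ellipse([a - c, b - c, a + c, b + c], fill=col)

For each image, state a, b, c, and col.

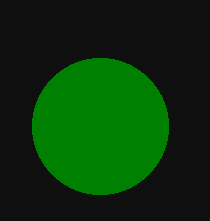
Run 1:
a = 100; b = 126; c = 68; col = 'green'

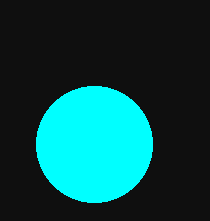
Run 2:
a = 94
b = 144
c = 58
col = 'cyan'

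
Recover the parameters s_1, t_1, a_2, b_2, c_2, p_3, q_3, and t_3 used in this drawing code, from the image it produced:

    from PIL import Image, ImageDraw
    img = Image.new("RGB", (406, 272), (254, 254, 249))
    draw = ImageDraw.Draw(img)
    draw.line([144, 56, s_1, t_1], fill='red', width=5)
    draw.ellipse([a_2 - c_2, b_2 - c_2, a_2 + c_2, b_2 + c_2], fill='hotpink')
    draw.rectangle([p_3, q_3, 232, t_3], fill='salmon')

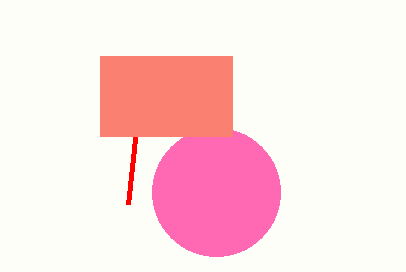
s_1 = 128; t_1 = 204; a_2 = 216; b_2 = 192; c_2 = 64; p_3 = 100; q_3 = 56; t_3 = 136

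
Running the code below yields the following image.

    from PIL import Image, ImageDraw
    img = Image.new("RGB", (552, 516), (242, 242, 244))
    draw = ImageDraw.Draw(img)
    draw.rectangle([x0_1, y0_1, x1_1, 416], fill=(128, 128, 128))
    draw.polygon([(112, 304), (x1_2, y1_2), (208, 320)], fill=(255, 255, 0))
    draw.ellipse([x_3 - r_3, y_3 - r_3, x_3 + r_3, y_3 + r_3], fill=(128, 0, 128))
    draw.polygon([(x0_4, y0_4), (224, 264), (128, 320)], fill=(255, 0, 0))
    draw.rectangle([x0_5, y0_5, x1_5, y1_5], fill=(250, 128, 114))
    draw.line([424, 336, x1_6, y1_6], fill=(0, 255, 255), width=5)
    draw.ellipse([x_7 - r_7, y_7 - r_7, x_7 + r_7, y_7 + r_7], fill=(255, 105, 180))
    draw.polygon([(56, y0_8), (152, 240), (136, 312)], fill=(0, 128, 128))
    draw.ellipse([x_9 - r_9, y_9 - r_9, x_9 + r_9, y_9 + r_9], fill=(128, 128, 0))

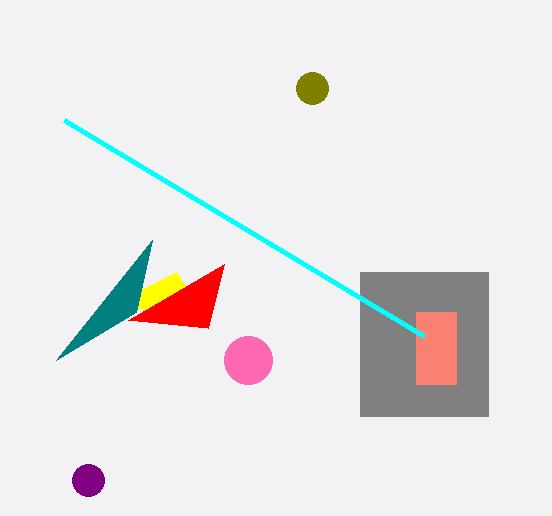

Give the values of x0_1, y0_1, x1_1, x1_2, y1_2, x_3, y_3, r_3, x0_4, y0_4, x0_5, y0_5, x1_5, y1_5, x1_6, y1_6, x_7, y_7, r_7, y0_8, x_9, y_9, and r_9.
x0_1 = 360; y0_1 = 272; x1_1 = 488; x1_2 = 176; y1_2 = 272; x_3 = 88; y_3 = 480; r_3 = 16; x0_4 = 208; y0_4 = 328; x0_5 = 416; y0_5 = 312; x1_5 = 456; y1_5 = 384; x1_6 = 64; y1_6 = 120; x_7 = 248; y_7 = 360; r_7 = 24; y0_8 = 360; x_9 = 312; y_9 = 88; r_9 = 16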